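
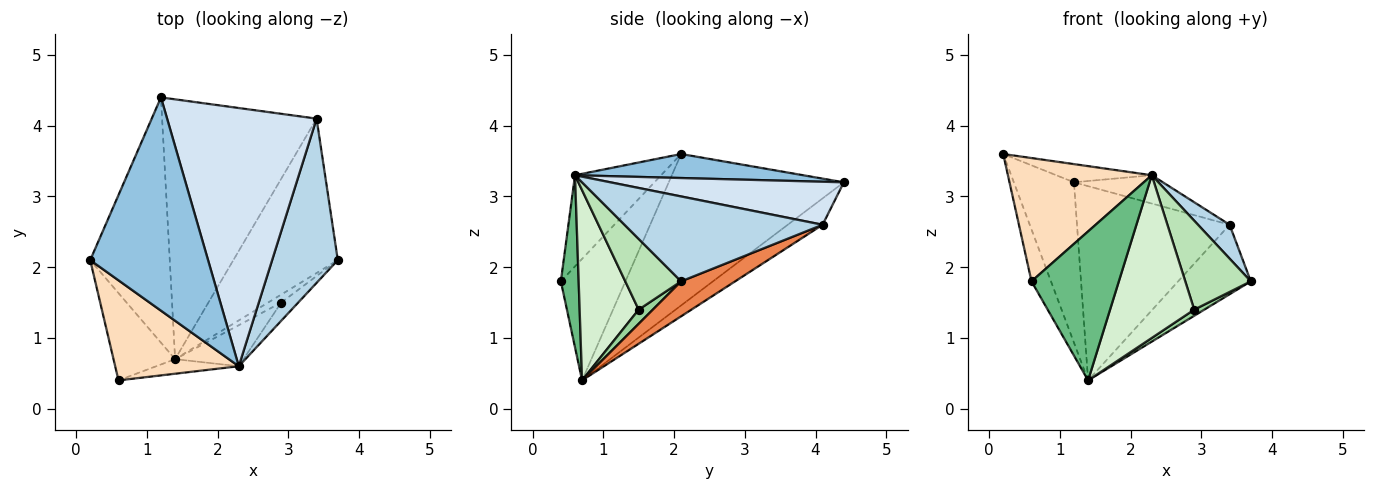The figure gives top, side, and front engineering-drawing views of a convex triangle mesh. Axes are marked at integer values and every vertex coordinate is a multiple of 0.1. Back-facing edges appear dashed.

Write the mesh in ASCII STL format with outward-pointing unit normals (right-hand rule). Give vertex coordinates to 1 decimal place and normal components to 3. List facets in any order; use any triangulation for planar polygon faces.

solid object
 facet normal -0.847 0.291 -0.445
  outer loop
   vertex 1.4 0.7 0.4
   vertex 0.2 2.1 3.6
   vertex 1.2 4.4 3.2
  endloop
 endfacet
 facet normal 0.199 0.083 0.976
  outer loop
   vertex 2.3 0.6 3.3
   vertex 1.2 4.4 3.2
   vertex 0.2 2.1 3.6
  endloop
 endfacet
 facet normal 0.785 -0.125 0.607
  outer loop
   vertex 3.4 4.1 2.6
   vertex 2.3 0.6 3.3
   vertex 3.7 2.1 1.8
  endloop
 endfacet
 facet normal 0.275 0.105 0.956
  outer loop
   vertex 3.4 4.1 2.6
   vertex 1.2 4.4 3.2
   vertex 2.3 0.6 3.3
  endloop
 endfacet
 facet normal 0.292 0.393 -0.872
  outer loop
   vertex 3.4 4.1 2.6
   vertex 3.7 2.1 1.8
   vertex 1.4 0.7 0.4
  endloop
 endfacet
 facet normal -0.136 0.593 -0.794
  outer loop
   vertex 3.4 4.1 2.6
   vertex 1.4 0.7 0.4
   vertex 1.2 4.4 3.2
  endloop
 endfacet
 facet normal -0.861 0.260 -0.437
  outer loop
   vertex 0.6 0.4 1.8
   vertex 0.2 2.1 3.6
   vertex 1.4 0.7 0.4
  endloop
 endfacet
 facet normal -0.421 -0.704 0.571
  outer loop
   vertex 0.6 0.4 1.8
   vertex 2.3 0.6 3.3
   vertex 0.2 2.1 3.6
  endloop
 endfacet
 facet normal 0.199 -0.975 -0.095
  outer loop
   vertex 0.6 0.4 1.8
   vertex 1.4 0.7 0.4
   vertex 2.3 0.6 3.3
  endloop
 endfacet
 facet normal 0.649 -0.464 -0.603
  outer loop
   vertex 2.9 1.5 1.4
   vertex 1.4 0.7 0.4
   vertex 3.7 2.1 1.8
  endloop
 endfacet
 facet normal 0.641 -0.752 -0.154
  outer loop
   vertex 2.9 1.5 1.4
   vertex 3.7 2.1 1.8
   vertex 2.3 0.6 3.3
  endloop
 endfacet
 facet normal 0.562 -0.802 -0.202
  outer loop
   vertex 2.9 1.5 1.4
   vertex 2.3 0.6 3.3
   vertex 1.4 0.7 0.4
  endloop
 endfacet
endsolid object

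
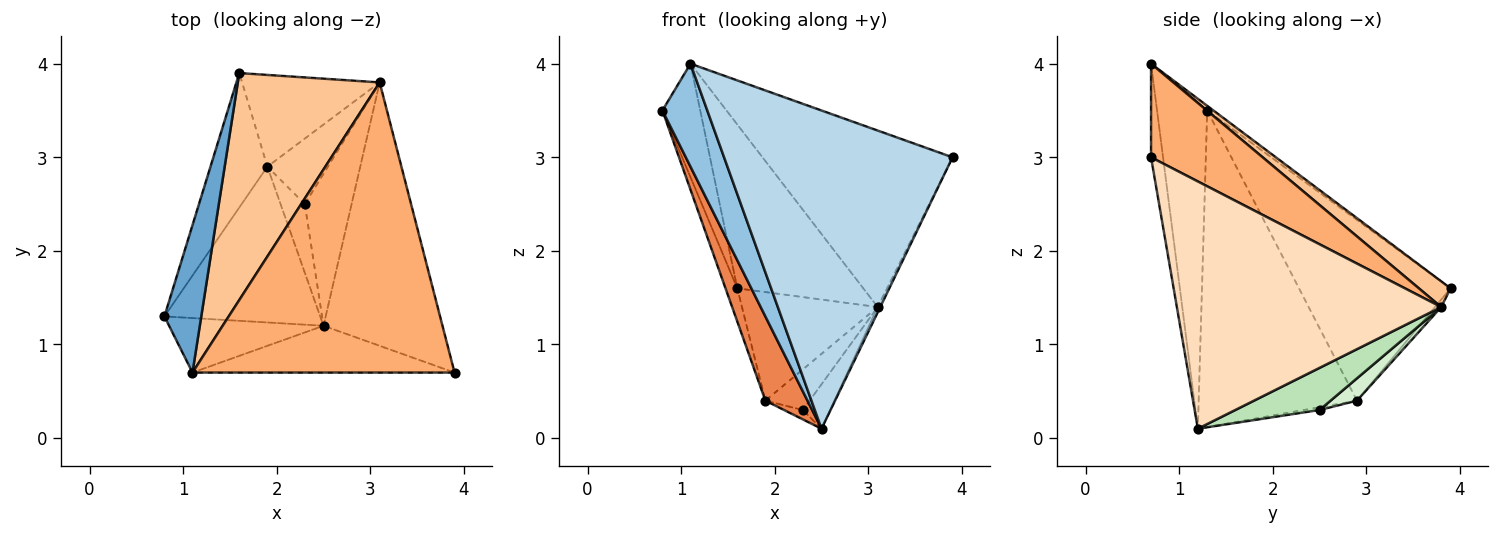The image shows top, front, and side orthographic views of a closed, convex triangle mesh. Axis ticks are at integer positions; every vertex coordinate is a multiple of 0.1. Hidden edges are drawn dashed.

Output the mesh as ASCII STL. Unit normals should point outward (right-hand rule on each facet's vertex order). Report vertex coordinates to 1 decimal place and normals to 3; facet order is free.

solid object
 facet normal -0.100 0.607 0.788
  outer loop
   vertex 1.1 0.7 4.0
   vertex 1.6 3.9 1.6
   vertex 0.8 1.3 3.5
  endloop
 endfacet
 facet normal -0.703 -0.629 -0.333
  outer loop
   vertex 1.1 0.7 4.0
   vertex 0.8 1.3 3.5
   vertex 2.5 1.2 0.1
  endloop
 endfacet
 facet normal -0.052 -0.988 -0.145
  outer loop
   vertex 1.1 0.7 4.0
   vertex 2.5 1.2 0.1
   vertex 3.9 0.7 3.0
  endloop
 endfacet
 facet normal -0.951 0.074 -0.299
  outer loop
   vertex 1.9 2.9 0.4
   vertex 0.8 1.3 3.5
   vertex 1.6 3.9 1.6
  endloop
 endfacet
 facet normal -0.873 -0.232 -0.430
  outer loop
   vertex 1.9 2.9 0.4
   vertex 2.5 1.2 0.1
   vertex 0.8 1.3 3.5
  endloop
 endfacet
 facet normal 0.292 0.497 0.817
  outer loop
   vertex 3.1 3.8 1.4
   vertex 1.1 0.7 4.0
   vertex 3.9 0.7 3.0
  endloop
 endfacet
 facet normal 0.146 0.579 0.802
  outer loop
   vertex 3.1 3.8 1.4
   vertex 1.6 3.9 1.6
   vertex 1.1 0.7 4.0
  endloop
 endfacet
 facet normal 0.901 0.009 -0.434
  outer loop
   vertex 3.1 3.8 1.4
   vertex 3.9 0.7 3.0
   vertex 2.5 1.2 0.1
  endloop
 endfacet
 facet normal -0.035 0.763 -0.645
  outer loop
   vertex 3.1 3.8 1.4
   vertex 1.9 2.9 0.4
   vertex 1.6 3.9 1.6
  endloop
 endfacet
 facet normal -0.112 0.134 -0.985
  outer loop
   vertex 2.3 2.5 0.3
   vertex 2.5 1.2 0.1
   vertex 1.9 2.9 0.4
  endloop
 endfacet
 facet normal 0.654 0.212 -0.726
  outer loop
   vertex 2.3 2.5 0.3
   vertex 3.1 3.8 1.4
   vertex 2.5 1.2 0.1
  endloop
 endfacet
 facet normal 0.299 0.502 -0.811
  outer loop
   vertex 2.3 2.5 0.3
   vertex 1.9 2.9 0.4
   vertex 3.1 3.8 1.4
  endloop
 endfacet
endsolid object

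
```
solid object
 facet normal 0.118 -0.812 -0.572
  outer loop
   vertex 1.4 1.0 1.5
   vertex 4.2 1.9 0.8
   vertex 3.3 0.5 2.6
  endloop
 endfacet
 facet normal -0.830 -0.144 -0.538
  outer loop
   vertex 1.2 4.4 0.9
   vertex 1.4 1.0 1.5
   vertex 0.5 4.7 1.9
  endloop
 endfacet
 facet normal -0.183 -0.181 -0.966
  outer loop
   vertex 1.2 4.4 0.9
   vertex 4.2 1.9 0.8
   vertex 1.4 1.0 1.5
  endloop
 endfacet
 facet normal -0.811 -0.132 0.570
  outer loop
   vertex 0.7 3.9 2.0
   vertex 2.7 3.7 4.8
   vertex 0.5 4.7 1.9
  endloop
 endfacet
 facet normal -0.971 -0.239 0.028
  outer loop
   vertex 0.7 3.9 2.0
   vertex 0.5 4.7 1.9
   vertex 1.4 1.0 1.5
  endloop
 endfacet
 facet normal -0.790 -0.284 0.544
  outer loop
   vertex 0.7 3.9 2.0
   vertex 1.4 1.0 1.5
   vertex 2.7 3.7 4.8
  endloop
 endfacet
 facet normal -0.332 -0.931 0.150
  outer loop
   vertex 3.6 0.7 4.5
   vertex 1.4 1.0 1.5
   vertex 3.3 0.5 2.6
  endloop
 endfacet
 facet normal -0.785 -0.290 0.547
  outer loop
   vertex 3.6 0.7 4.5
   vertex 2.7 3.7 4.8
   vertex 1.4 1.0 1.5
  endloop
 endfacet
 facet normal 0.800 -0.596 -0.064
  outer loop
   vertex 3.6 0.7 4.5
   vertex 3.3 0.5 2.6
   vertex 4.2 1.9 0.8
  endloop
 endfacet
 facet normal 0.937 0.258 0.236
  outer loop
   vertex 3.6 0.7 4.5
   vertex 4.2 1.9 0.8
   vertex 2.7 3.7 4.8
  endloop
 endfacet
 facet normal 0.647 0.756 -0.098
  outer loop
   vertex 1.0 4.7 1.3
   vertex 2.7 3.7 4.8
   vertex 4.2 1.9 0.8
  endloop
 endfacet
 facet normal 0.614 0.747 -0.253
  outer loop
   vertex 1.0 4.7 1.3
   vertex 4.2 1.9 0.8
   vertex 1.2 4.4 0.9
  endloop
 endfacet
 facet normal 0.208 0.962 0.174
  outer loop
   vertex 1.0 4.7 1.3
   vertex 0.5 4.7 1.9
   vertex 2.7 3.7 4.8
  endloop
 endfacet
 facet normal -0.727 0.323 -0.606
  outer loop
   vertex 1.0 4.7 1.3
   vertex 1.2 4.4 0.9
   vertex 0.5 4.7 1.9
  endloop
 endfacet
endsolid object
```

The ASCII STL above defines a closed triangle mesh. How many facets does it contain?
14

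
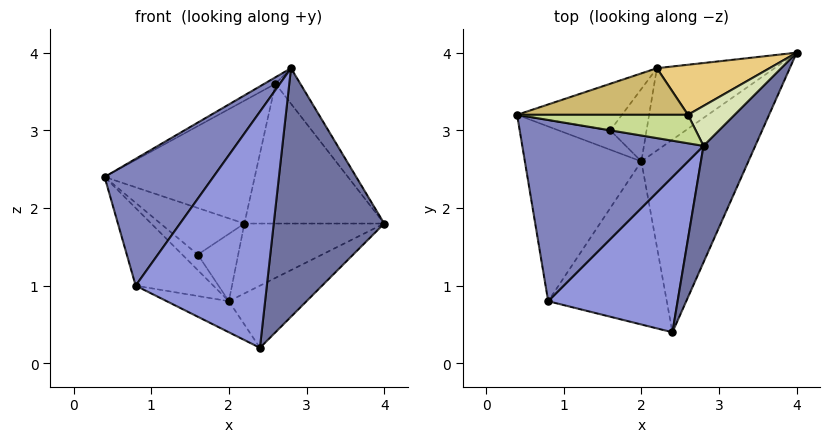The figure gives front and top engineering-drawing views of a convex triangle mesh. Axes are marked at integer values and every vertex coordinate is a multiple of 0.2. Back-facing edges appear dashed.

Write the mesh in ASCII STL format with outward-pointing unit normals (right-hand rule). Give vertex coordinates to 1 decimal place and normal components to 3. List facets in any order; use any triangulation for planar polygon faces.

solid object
 facet normal 0.850 -0.477 0.224
  outer loop
   vertex 2.8 2.8 3.8
   vertex 2.4 0.4 0.2
   vertex 4.0 4.0 1.8
  endloop
 endfacet
 facet normal -0.497 -0.497 0.711
  outer loop
   vertex 0.8 0.8 1.0
   vertex 2.8 2.8 3.8
   vertex 0.4 3.2 2.4
  endloop
 endfacet
 facet normal 0.066 -0.834 0.548
  outer loop
   vertex 0.8 0.8 1.0
   vertex 2.4 0.4 0.2
   vertex 2.8 2.8 3.8
  endloop
 endfacet
 facet normal 0.252 0.297 -0.921
  outer loop
   vertex 2.0 2.6 0.8
   vertex 4.0 4.0 1.8
   vertex 2.4 0.4 0.2
  endloop
 endfacet
 facet normal -0.606 0.323 -0.727
  outer loop
   vertex 2.0 2.6 0.8
   vertex 0.8 0.8 1.0
   vertex 0.4 3.2 2.4
  endloop
 endfacet
 facet normal -0.406 0.171 -0.898
  outer loop
   vertex 2.0 2.6 0.8
   vertex 2.4 0.4 0.2
   vertex 0.8 0.8 1.0
  endloop
 endfacet
 facet normal -0.470 0.196 0.861
  outer loop
   vertex 2.6 3.2 3.6
   vertex 0.4 3.2 2.4
   vertex 2.8 2.8 3.8
  endloop
 endfacet
 facet normal 0.503 0.574 0.646
  outer loop
   vertex 2.6 3.2 3.6
   vertex 2.8 2.8 3.8
   vertex 4.0 4.0 1.8
  endloop
 endfacet
 facet normal -0.072 0.646 -0.760
  outer loop
   vertex 2.2 3.8 1.8
   vertex 4.0 4.0 1.8
   vertex 2.0 2.6 0.8
  endloop
 endfacet
 facet normal -0.190 0.918 0.348
  outer loop
   vertex 2.2 3.8 1.8
   vertex 0.4 3.2 2.4
   vertex 2.6 3.2 3.6
  endloop
 endfacet
 facet normal -0.104 0.936 0.335
  outer loop
   vertex 2.2 3.8 1.8
   vertex 2.6 3.2 3.6
   vertex 4.0 4.0 1.8
  endloop
 endfacet
 facet normal -0.480 0.548 -0.685
  outer loop
   vertex 1.6 3.0 1.4
   vertex 2.0 2.6 0.8
   vertex 0.4 3.2 2.4
  endloop
 endfacet
 facet normal -0.426 0.640 -0.640
  outer loop
   vertex 1.6 3.0 1.4
   vertex 0.4 3.2 2.4
   vertex 2.2 3.8 1.8
  endloop
 endfacet
 facet normal -0.386 0.628 -0.676
  outer loop
   vertex 1.6 3.0 1.4
   vertex 2.2 3.8 1.8
   vertex 2.0 2.6 0.8
  endloop
 endfacet
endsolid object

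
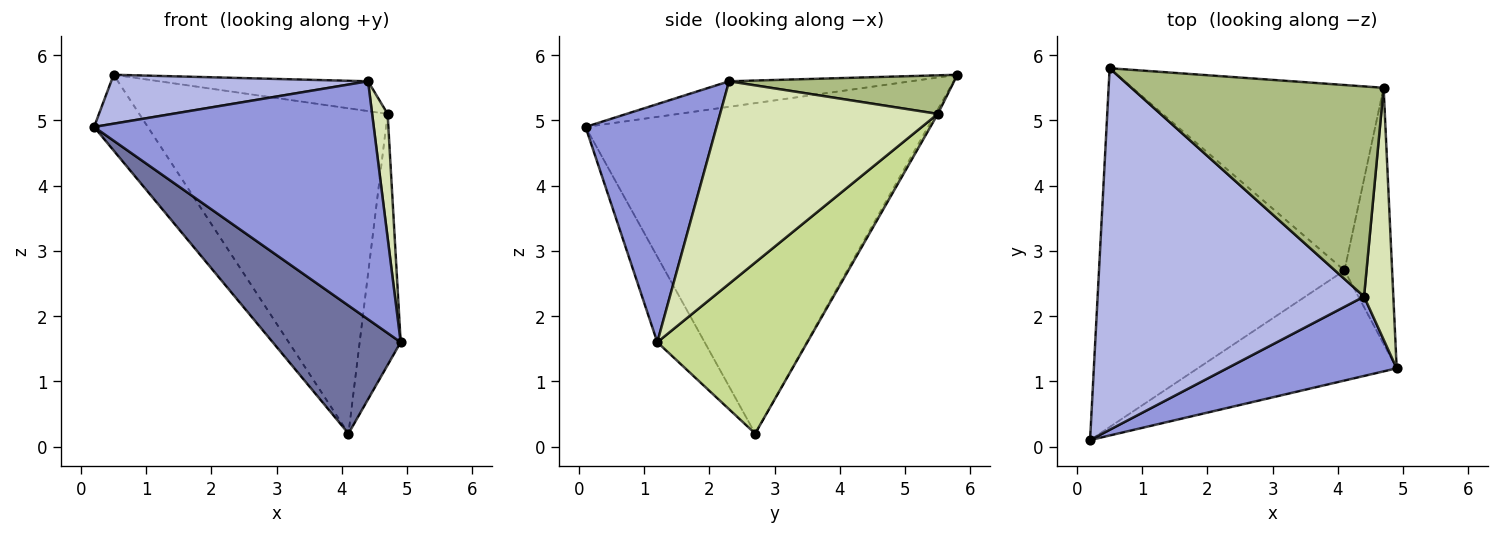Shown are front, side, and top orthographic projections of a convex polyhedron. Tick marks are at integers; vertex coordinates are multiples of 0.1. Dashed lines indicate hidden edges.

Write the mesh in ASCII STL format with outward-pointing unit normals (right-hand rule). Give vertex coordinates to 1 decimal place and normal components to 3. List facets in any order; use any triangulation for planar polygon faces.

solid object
 facet normal -0.270 -0.730 -0.628
  outer loop
   vertex 4.1 2.7 0.2
   vertex 4.9 1.2 1.6
   vertex 0.2 0.1 4.9
  endloop
 endfacet
 facet normal -0.796 0.125 -0.592
  outer loop
   vertex 4.1 2.7 0.2
   vertex 0.2 0.1 4.9
   vertex 0.5 5.8 5.7
  endloop
 endfacet
 facet normal 0.406 -0.867 0.289
  outer loop
   vertex 4.4 2.3 5.6
   vertex 0.2 0.1 4.9
   vertex 4.9 1.2 1.6
  endloop
 endfacet
 facet normal -0.095 -0.133 0.987
  outer loop
   vertex 4.4 2.3 5.6
   vertex 0.5 5.8 5.7
   vertex 0.2 0.1 4.9
  endloop
 endfacet
 facet normal -0.009 0.869 -0.495
  outer loop
   vertex 4.7 5.5 5.1
   vertex 4.1 2.7 0.2
   vertex 0.5 5.8 5.7
  endloop
 endfacet
 facet normal 0.150 0.139 0.979
  outer loop
   vertex 4.7 5.5 5.1
   vertex 0.5 5.8 5.7
   vertex 4.4 2.3 5.6
  endloop
 endfacet
 facet normal 0.932 0.255 -0.260
  outer loop
   vertex 4.7 5.5 5.1
   vertex 4.9 1.2 1.6
   vertex 4.1 2.7 0.2
  endloop
 endfacet
 facet normal 0.987 -0.070 0.143
  outer loop
   vertex 4.7 5.5 5.1
   vertex 4.4 2.3 5.6
   vertex 4.9 1.2 1.6
  endloop
 endfacet
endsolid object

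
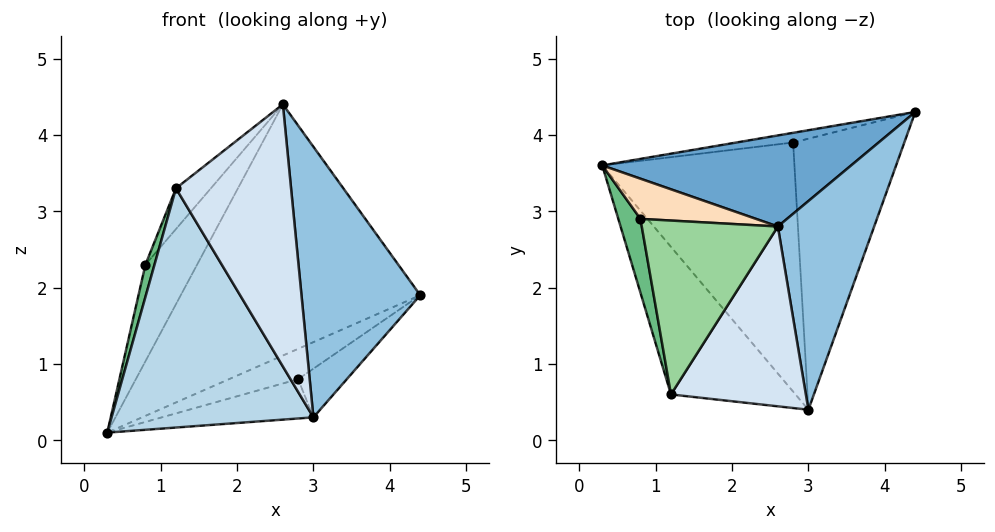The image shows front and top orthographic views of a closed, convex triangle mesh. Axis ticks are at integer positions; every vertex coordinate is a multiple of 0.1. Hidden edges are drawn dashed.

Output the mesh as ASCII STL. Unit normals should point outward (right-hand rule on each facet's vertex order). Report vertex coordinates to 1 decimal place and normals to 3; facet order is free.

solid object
 facet normal -0.296 0.898 0.325
  outer loop
   vertex 2.6 2.8 4.4
   vertex 4.4 4.3 1.9
   vertex 0.3 3.6 0.1
  endloop
 endfacet
 facet normal 0.833 -0.438 0.337
  outer loop
   vertex 2.6 2.8 4.4
   vertex 3.0 0.4 0.3
   vertex 4.4 4.3 1.9
  endloop
 endfacet
 facet normal -0.696 -0.611 -0.377
  outer loop
   vertex 1.2 0.6 3.3
   vertex 0.3 3.6 0.1
   vertex 3.0 0.4 0.3
  endloop
 endfacet
 facet normal 0.648 -0.628 0.431
  outer loop
   vertex 1.2 0.6 3.3
   vertex 3.0 0.4 0.3
   vertex 2.6 2.8 4.4
  endloop
 endfacet
 facet normal -0.029 0.952 -0.304
  outer loop
   vertex 2.8 3.9 0.8
   vertex 0.3 3.6 0.1
   vertex 4.4 4.3 1.9
  endloop
 endfacet
 facet normal 0.250 0.151 -0.956
  outer loop
   vertex 2.8 3.9 0.8
   vertex 3.0 0.4 0.3
   vertex 0.3 3.6 0.1
  endloop
 endfacet
 facet normal 0.535 0.149 -0.832
  outer loop
   vertex 2.8 3.9 0.8
   vertex 4.4 4.3 1.9
   vertex 3.0 0.4 0.3
  endloop
 endfacet
 facet normal -0.369 0.858 0.357
  outer loop
   vertex 0.8 2.9 2.3
   vertex 2.6 2.8 4.4
   vertex 0.3 3.6 0.1
  endloop
 endfacet
 facet normal -0.977 -0.085 0.195
  outer loop
   vertex 0.8 2.9 2.3
   vertex 0.3 3.6 0.1
   vertex 1.2 0.6 3.3
  endloop
 endfacet
 facet normal -0.747 0.152 0.647
  outer loop
   vertex 0.8 2.9 2.3
   vertex 1.2 0.6 3.3
   vertex 2.6 2.8 4.4
  endloop
 endfacet
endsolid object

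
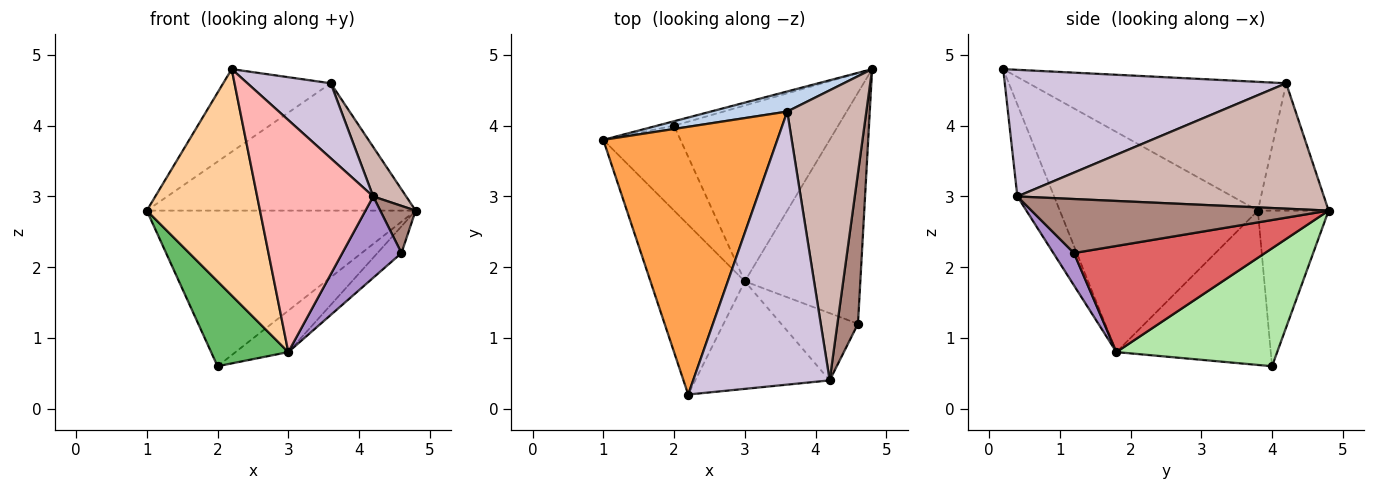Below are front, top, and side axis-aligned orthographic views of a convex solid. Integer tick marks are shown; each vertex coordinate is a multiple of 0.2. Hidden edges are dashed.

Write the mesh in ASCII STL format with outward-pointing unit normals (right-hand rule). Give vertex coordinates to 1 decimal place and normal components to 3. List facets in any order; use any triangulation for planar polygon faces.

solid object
 facet normal -0.254 0.967 -0.028
  outer loop
   vertex 2.0 4.0 0.6
   vertex 1.0 3.8 2.8
   vertex 4.8 4.8 2.8
  endloop
 endfacet
 facet normal -0.252 0.956 0.151
  outer loop
   vertex 3.6 4.2 4.6
   vertex 4.8 4.8 2.8
   vertex 1.0 3.8 2.8
  endloop
 endfacet
 facet normal -0.577 0.241 0.780
  outer loop
   vertex 3.6 4.2 4.6
   vertex 1.0 3.8 2.8
   vertex 2.2 0.2 4.8
  endloop
 endfacet
 facet normal -0.814 -0.465 -0.349
  outer loop
   vertex 3.0 1.8 0.8
   vertex 2.2 0.2 4.8
   vertex 1.0 3.8 2.8
  endloop
 endfacet
 facet normal -0.816 -0.408 -0.408
  outer loop
   vertex 3.0 1.8 0.8
   vertex 1.0 3.8 2.8
   vertex 2.0 4.0 0.6
  endloop
 endfacet
 facet normal 0.573 0.188 -0.798
  outer loop
   vertex 3.0 1.8 0.8
   vertex 2.0 4.0 0.6
   vertex 4.8 4.8 2.8
  endloop
 endfacet
 facet normal 0.674 0.085 -0.734
  outer loop
   vertex 3.0 1.8 0.8
   vertex 4.8 4.8 2.8
   vertex 4.6 1.2 2.2
  endloop
 endfacet
 facet normal -0.276 -0.872 -0.404
  outer loop
   vertex 4.2 0.4 3.0
   vertex 2.2 0.2 4.8
   vertex 3.0 1.8 0.8
  endloop
 endfacet
 facet normal 0.259 -0.745 -0.615
  outer loop
   vertex 4.2 0.4 3.0
   vertex 3.0 1.8 0.8
   vertex 4.6 1.2 2.2
  endloop
 endfacet
 facet normal 0.667 -0.197 0.719
  outer loop
   vertex 4.2 0.4 3.0
   vertex 3.6 4.2 4.6
   vertex 2.2 0.2 4.8
  endloop
 endfacet
 facet normal 0.929 -0.111 0.354
  outer loop
   vertex 4.2 0.4 3.0
   vertex 4.6 1.2 2.2
   vertex 4.8 4.8 2.8
  endloop
 endfacet
 facet normal 0.842 -0.091 0.531
  outer loop
   vertex 4.2 0.4 3.0
   vertex 4.8 4.8 2.8
   vertex 3.6 4.2 4.6
  endloop
 endfacet
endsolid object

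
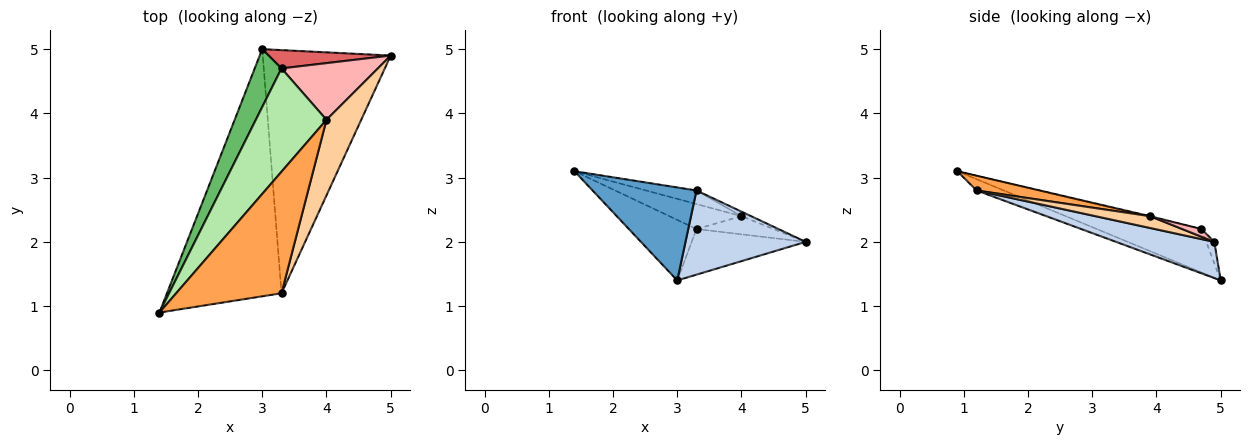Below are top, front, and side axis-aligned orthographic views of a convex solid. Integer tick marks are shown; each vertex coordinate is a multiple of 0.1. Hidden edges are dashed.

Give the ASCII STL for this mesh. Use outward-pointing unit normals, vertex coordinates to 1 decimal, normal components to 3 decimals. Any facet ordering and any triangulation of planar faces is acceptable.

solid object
 facet normal -0.092 -0.351 -0.932
  outer loop
   vertex 3.3 1.2 2.8
   vertex 1.4 0.9 3.1
   vertex 3.0 5.0 1.4
  endloop
 endfacet
 facet normal 0.258 -0.316 -0.913
  outer loop
   vertex 3.3 1.2 2.8
   vertex 3.0 5.0 1.4
   vertex 5.0 4.9 2.0
  endloop
 endfacet
 facet normal 0.138 0.110 0.984
  outer loop
   vertex 3.3 1.2 2.8
   vertex 4.0 3.9 2.4
   vertex 1.4 0.9 3.1
  endloop
 endfacet
 facet normal 0.321 0.057 0.945
  outer loop
   vertex 3.3 1.2 2.8
   vertex 5.0 4.9 2.0
   vertex 4.0 3.9 2.4
  endloop
 endfacet
 facet normal -0.746 0.482 0.460
  outer loop
   vertex 3.3 4.7 2.2
   vertex 3.0 5.0 1.4
   vertex 1.4 0.9 3.1
  endloop
 endfacet
 facet normal -0.009 0.235 0.972
  outer loop
   vertex 3.3 4.7 2.2
   vertex 1.4 0.9 3.1
   vertex 4.0 3.9 2.4
  endloop
 endfacet
 facet normal -0.065 0.926 0.372
  outer loop
   vertex 3.3 4.7 2.2
   vertex 5.0 4.9 2.0
   vertex 3.0 5.0 1.4
  endloop
 endfacet
 facet normal 0.076 0.304 0.950
  outer loop
   vertex 3.3 4.7 2.2
   vertex 4.0 3.9 2.4
   vertex 5.0 4.9 2.0
  endloop
 endfacet
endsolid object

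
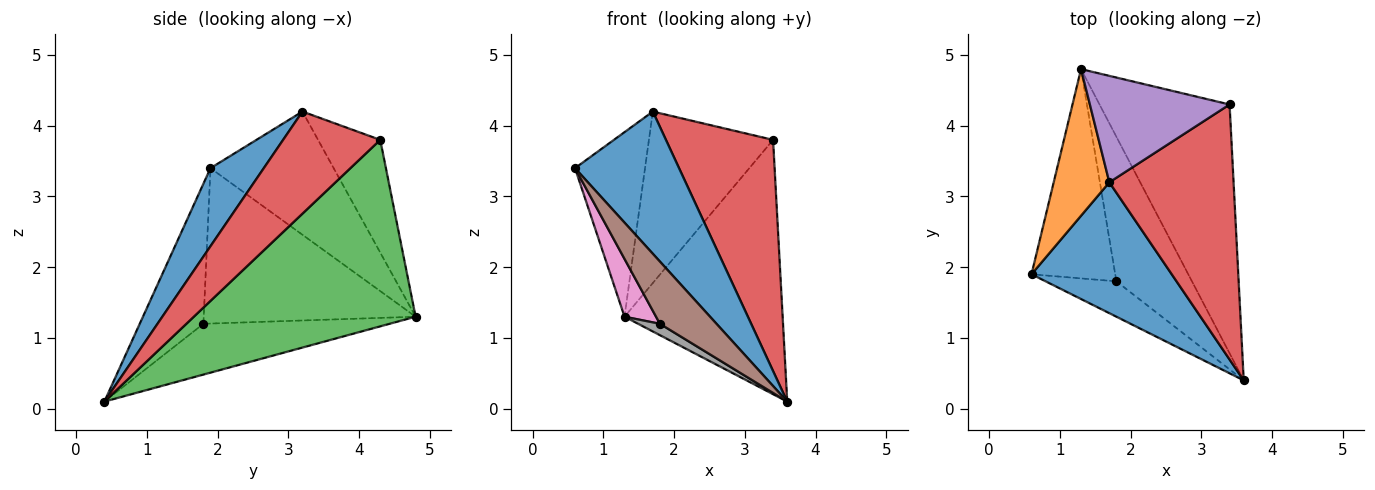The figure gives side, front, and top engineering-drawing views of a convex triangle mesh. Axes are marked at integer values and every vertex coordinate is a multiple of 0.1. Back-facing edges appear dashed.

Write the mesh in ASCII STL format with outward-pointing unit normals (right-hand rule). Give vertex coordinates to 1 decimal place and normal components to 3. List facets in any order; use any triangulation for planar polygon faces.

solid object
 facet normal 0.353 -0.688 0.634
  outer loop
   vertex 1.7 3.2 4.2
   vertex 0.6 1.9 3.4
   vertex 3.6 0.4 0.1
  endloop
 endfacet
 facet normal -0.809 0.460 0.365
  outer loop
   vertex 1.7 3.2 4.2
   vertex 1.3 4.8 1.3
   vertex 0.6 1.9 3.4
  endloop
 endfacet
 facet normal 0.708 0.505 -0.494
  outer loop
   vertex 3.4 4.3 3.8
   vertex 3.6 0.4 0.1
   vertex 1.3 4.8 1.3
  endloop
 endfacet
 facet normal 0.520 -0.574 0.633
  outer loop
   vertex 3.4 4.3 3.8
   vertex 1.7 3.2 4.2
   vertex 3.6 0.4 0.1
  endloop
 endfacet
 facet normal -0.392 0.782 0.485
  outer loop
   vertex 3.4 4.3 3.8
   vertex 1.3 4.8 1.3
   vertex 1.7 3.2 4.2
  endloop
 endfacet
 facet normal -0.699 -0.622 -0.353
  outer loop
   vertex 1.8 1.8 1.2
   vertex 3.6 0.4 0.1
   vertex 0.6 1.9 3.4
  endloop
 endfacet
 facet normal -0.873 -0.130 -0.470
  outer loop
   vertex 1.8 1.8 1.2
   vertex 0.6 1.9 3.4
   vertex 1.3 4.8 1.3
  endloop
 endfacet
 facet normal -0.557 -0.065 -0.828
  outer loop
   vertex 1.8 1.8 1.2
   vertex 1.3 4.8 1.3
   vertex 3.6 0.4 0.1
  endloop
 endfacet
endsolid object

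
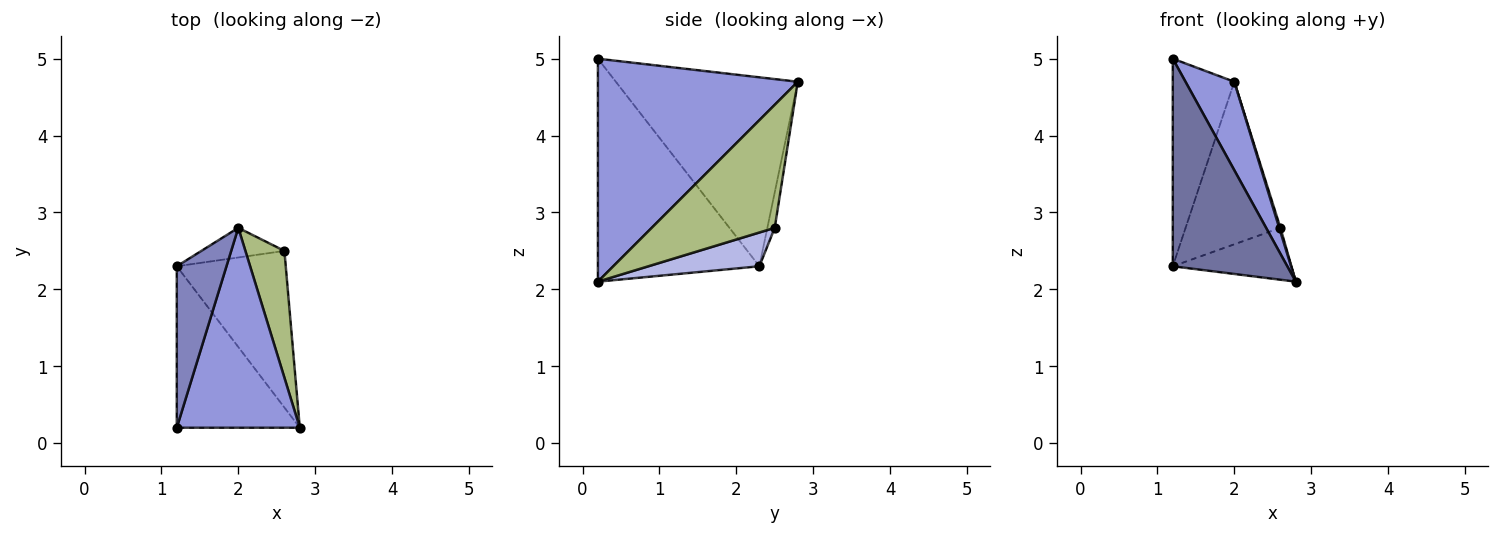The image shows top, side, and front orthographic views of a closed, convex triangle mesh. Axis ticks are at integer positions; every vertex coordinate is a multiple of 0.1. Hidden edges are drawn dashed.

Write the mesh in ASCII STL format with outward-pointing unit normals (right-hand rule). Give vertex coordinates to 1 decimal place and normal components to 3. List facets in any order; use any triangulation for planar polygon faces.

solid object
 facet normal -0.744 -0.528 -0.410
  outer loop
   vertex 1.2 0.2 5.0
   vertex 1.2 2.3 2.3
   vertex 2.8 0.2 2.1
  endloop
 endfacet
 facet normal -0.919 0.311 0.242
  outer loop
   vertex 2.0 2.8 4.7
   vertex 1.2 2.3 2.3
   vertex 1.2 0.2 5.0
  endloop
 endfacet
 facet normal 0.856 -0.209 0.472
  outer loop
   vertex 2.0 2.8 4.7
   vertex 1.2 0.2 5.0
   vertex 2.8 0.2 2.1
  endloop
 endfacet
 facet normal 0.282 0.302 -0.911
  outer loop
   vertex 2.6 2.5 2.8
   vertex 2.8 0.2 2.1
   vertex 1.2 2.3 2.3
  endloop
 endfacet
 facet normal -0.076 0.981 -0.179
  outer loop
   vertex 2.6 2.5 2.8
   vertex 1.2 2.3 2.3
   vertex 2.0 2.8 4.7
  endloop
 endfacet
 facet normal 0.953 -0.009 0.302
  outer loop
   vertex 2.6 2.5 2.8
   vertex 2.0 2.8 4.7
   vertex 2.8 0.2 2.1
  endloop
 endfacet
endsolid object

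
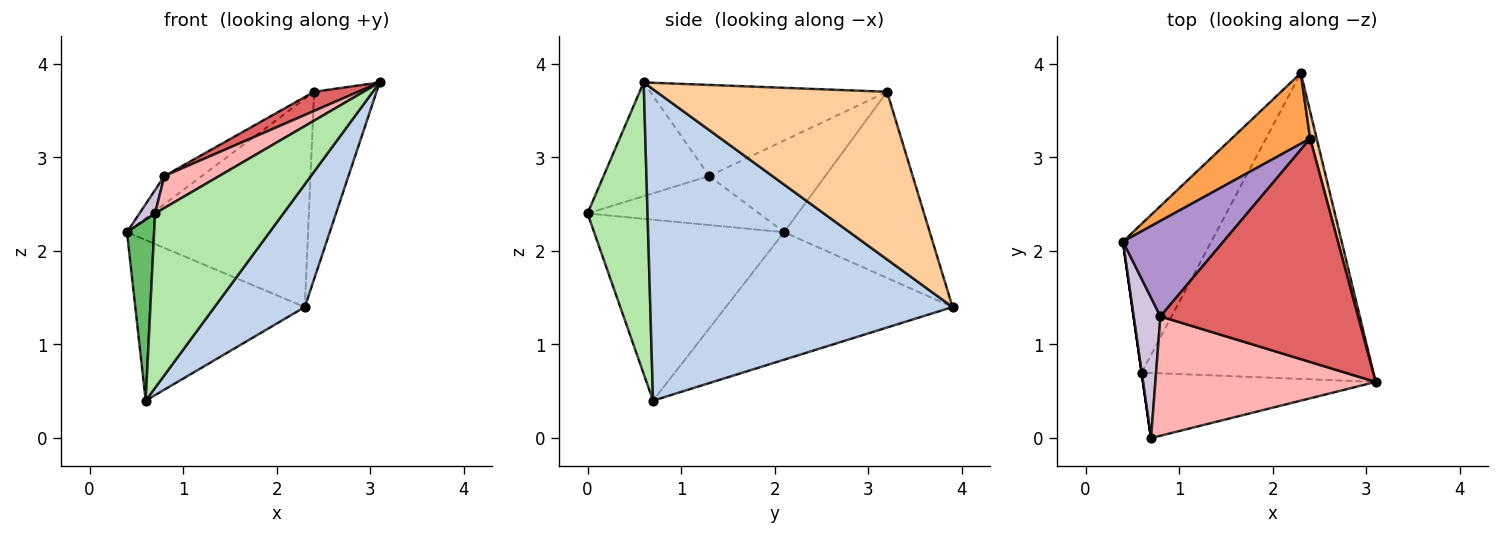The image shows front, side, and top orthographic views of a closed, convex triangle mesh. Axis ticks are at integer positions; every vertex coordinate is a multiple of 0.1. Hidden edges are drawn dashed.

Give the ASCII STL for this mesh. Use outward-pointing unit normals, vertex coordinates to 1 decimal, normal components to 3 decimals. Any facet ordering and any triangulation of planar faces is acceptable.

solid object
 facet normal -0.700 0.524 -0.485
  outer loop
   vertex 0.6 0.7 0.4
   vertex 0.4 2.1 2.2
   vertex 2.3 3.9 1.4
  endloop
 endfacet
 facet normal 0.780 -0.233 -0.581
  outer loop
   vertex 0.6 0.7 0.4
   vertex 2.3 3.9 1.4
   vertex 3.1 0.6 3.8
  endloop
 endfacet
 facet normal -0.606 0.753 0.256
  outer loop
   vertex 2.4 3.2 3.7
   vertex 2.3 3.9 1.4
   vertex 0.4 2.1 2.2
  endloop
 endfacet
 facet normal 0.965 0.261 0.038
  outer loop
   vertex 2.4 3.2 3.7
   vertex 3.1 0.6 3.8
   vertex 2.3 3.9 1.4
  endloop
 endfacet
 facet normal -0.990 -0.141 0.000
  outer loop
   vertex 0.7 0.0 2.4
   vertex 0.4 2.1 2.2
   vertex 0.6 0.7 0.4
  endloop
 endfacet
 facet normal 0.401 -0.858 -0.320
  outer loop
   vertex 0.7 0.0 2.4
   vertex 0.6 0.7 0.4
   vertex 3.1 0.6 3.8
  endloop
 endfacet
 facet normal -0.417 -0.078 0.905
  outer loop
   vertex 0.8 1.3 2.8
   vertex 3.1 0.6 3.8
   vertex 2.4 3.2 3.7
  endloop
 endfacet
 facet normal -0.446 -0.232 0.864
  outer loop
   vertex 0.8 1.3 2.8
   vertex 0.7 0.0 2.4
   vertex 3.1 0.6 3.8
  endloop
 endfacet
 facet normal -0.658 0.212 0.722
  outer loop
   vertex 0.8 1.3 2.8
   vertex 2.4 3.2 3.7
   vertex 0.4 2.1 2.2
  endloop
 endfacet
 facet normal -0.875 -0.080 0.477
  outer loop
   vertex 0.8 1.3 2.8
   vertex 0.4 2.1 2.2
   vertex 0.7 0.0 2.4
  endloop
 endfacet
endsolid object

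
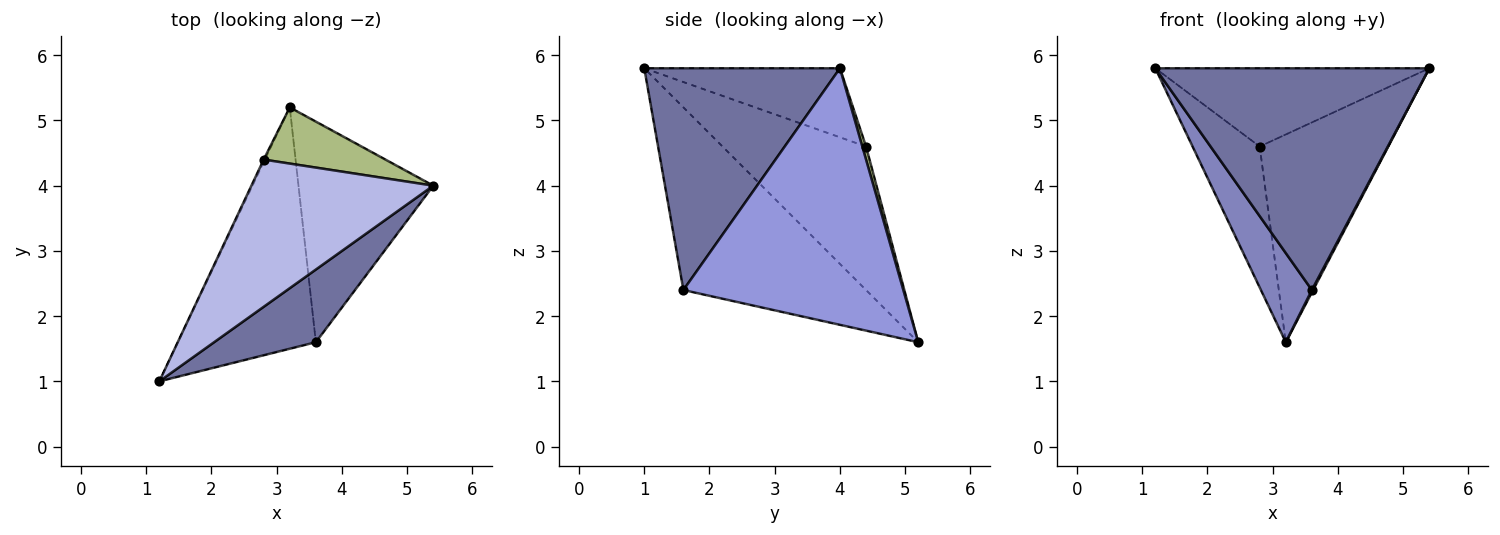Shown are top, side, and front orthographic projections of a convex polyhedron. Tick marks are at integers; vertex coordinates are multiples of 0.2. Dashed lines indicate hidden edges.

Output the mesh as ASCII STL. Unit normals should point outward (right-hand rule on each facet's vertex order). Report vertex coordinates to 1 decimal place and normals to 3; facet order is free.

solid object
 facet normal 0.562 -0.786 0.258
  outer loop
   vertex 3.6 1.6 2.4
   vertex 5.4 4.0 5.8
   vertex 1.2 1.0 5.8
  endloop
 endfacet
 facet normal -0.779 -0.217 -0.588
  outer loop
   vertex 3.6 1.6 2.4
   vertex 1.2 1.0 5.8
   vertex 3.2 5.2 1.6
  endloop
 endfacet
 facet normal 0.885 -0.005 -0.465
  outer loop
   vertex 3.6 1.6 2.4
   vertex 3.2 5.2 1.6
   vertex 5.4 4.0 5.8
  endloop
 endfacet
 facet normal -0.318 0.445 0.837
  outer loop
   vertex 2.8 4.4 4.6
   vertex 1.2 1.0 5.8
   vertex 5.4 4.0 5.8
  endloop
 endfacet
 facet normal -0.906 0.424 -0.008
  outer loop
   vertex 2.8 4.4 4.6
   vertex 3.2 5.2 1.6
   vertex 1.2 1.0 5.8
  endloop
 endfacet
 facet normal 0.028 0.965 0.261
  outer loop
   vertex 2.8 4.4 4.6
   vertex 5.4 4.0 5.8
   vertex 3.2 5.2 1.6
  endloop
 endfacet
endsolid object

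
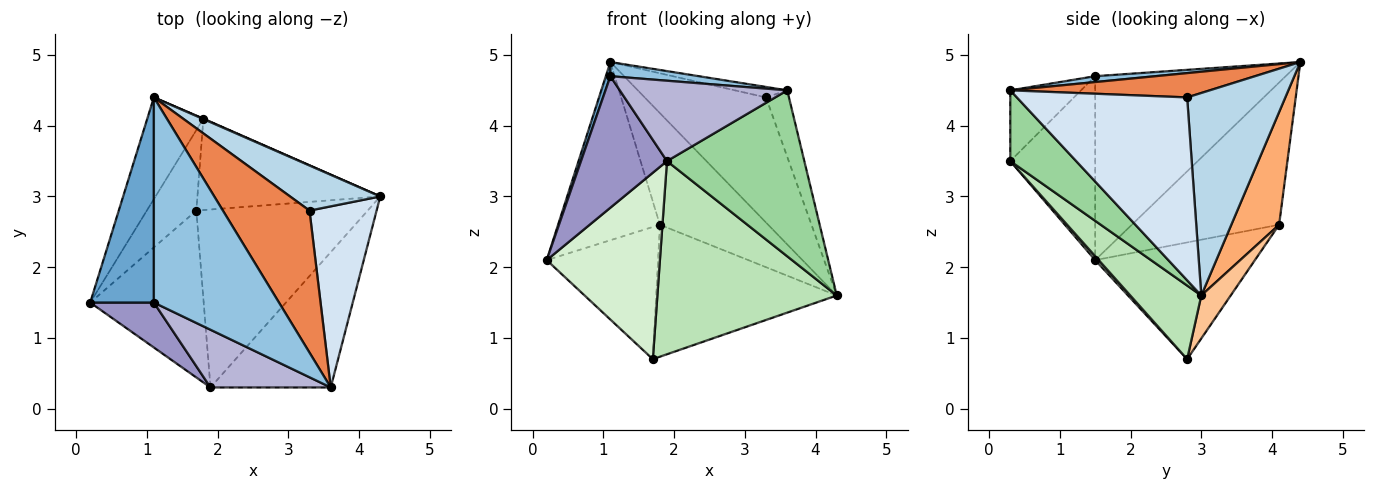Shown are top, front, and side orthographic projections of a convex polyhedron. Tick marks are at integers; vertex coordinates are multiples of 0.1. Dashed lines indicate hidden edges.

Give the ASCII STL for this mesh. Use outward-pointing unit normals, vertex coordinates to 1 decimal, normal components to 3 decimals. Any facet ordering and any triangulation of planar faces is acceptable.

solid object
 facet normal -0.945 -0.023 0.327
  outer loop
   vertex 1.1 1.5 4.7
   vertex 1.1 4.4 4.9
   vertex 0.2 1.5 2.1
  endloop
 endfacet
 facet normal 0.047 -0.069 0.997
  outer loop
   vertex 1.1 1.5 4.7
   vertex 3.6 0.3 4.5
   vertex 1.1 4.4 4.9
  endloop
 endfacet
 facet normal 0.606 0.749 0.270
  outer loop
   vertex 3.3 2.8 4.4
   vertex 4.3 3.0 1.6
   vertex 1.1 4.4 4.9
  endloop
 endfacet
 facet normal 0.931 0.125 0.342
  outer loop
   vertex 3.3 2.8 4.4
   vertex 3.6 0.3 4.5
   vertex 4.3 3.0 1.6
  endloop
 endfacet
 facet normal 0.270 0.071 0.960
  outer loop
   vertex 3.3 2.8 4.4
   vertex 1.1 4.4 4.9
   vertex 3.6 0.3 4.5
  endloop
 endfacet
 facet normal 0.404 0.915 0.004
  outer loop
   vertex 1.8 4.1 2.6
   vertex 1.1 4.4 4.9
   vertex 4.3 3.0 1.6
  endloop
 endfacet
 facet normal 0.133 0.815 -0.564
  outer loop
   vertex 1.8 4.1 2.6
   vertex 4.3 3.0 1.6
   vertex 1.7 2.8 0.7
  endloop
 endfacet
 facet normal -0.782 0.541 -0.309
  outer loop
   vertex 1.8 4.1 2.6
   vertex 0.2 1.5 2.1
   vertex 1.1 4.4 4.9
  endloop
 endfacet
 facet normal -0.775 0.540 -0.329
  outer loop
   vertex 1.8 4.1 2.6
   vertex 1.7 2.8 0.7
   vertex 0.2 1.5 2.1
  endloop
 endfacet
 facet normal 0.348 -0.726 -0.592
  outer loop
   vertex 1.9 0.3 3.5
   vertex 4.3 3.0 1.6
   vertex 3.6 0.3 4.5
  endloop
 endfacet
 facet normal 0.279 -0.706 -0.651
  outer loop
   vertex 1.9 0.3 3.5
   vertex 1.7 2.8 0.7
   vertex 4.3 3.0 1.6
  endloop
 endfacet
 facet normal 0.023 -0.745 -0.667
  outer loop
   vertex 1.9 0.3 3.5
   vertex 0.2 1.5 2.1
   vertex 1.7 2.8 0.7
  endloop
 endfacet
 facet normal -0.683 -0.691 0.236
  outer loop
   vertex 1.9 0.3 3.5
   vertex 1.1 1.5 4.7
   vertex 0.2 1.5 2.1
  endloop
 endfacet
 facet normal -0.325 -0.768 0.552
  outer loop
   vertex 1.9 0.3 3.5
   vertex 3.6 0.3 4.5
   vertex 1.1 1.5 4.7
  endloop
 endfacet
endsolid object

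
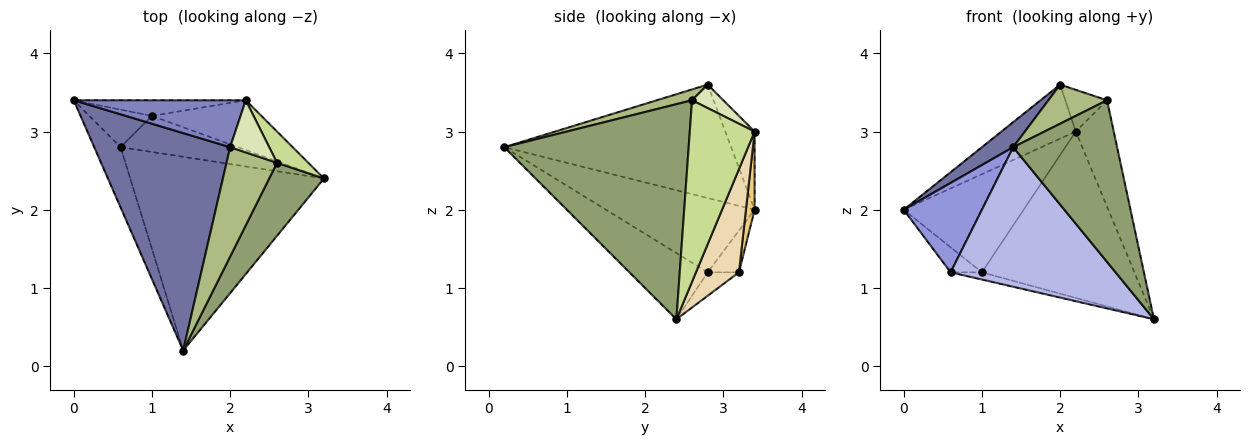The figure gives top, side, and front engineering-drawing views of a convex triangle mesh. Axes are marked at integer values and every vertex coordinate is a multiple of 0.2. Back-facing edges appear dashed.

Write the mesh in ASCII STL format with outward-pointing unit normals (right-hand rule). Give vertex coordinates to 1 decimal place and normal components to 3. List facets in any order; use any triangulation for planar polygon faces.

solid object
 facet normal -0.638 -0.088 0.765
  outer loop
   vertex 2.0 2.8 3.6
   vertex 0.0 3.4 2.0
   vertex 1.4 0.2 2.8
  endloop
 endfacet
 facet normal -0.286 0.724 0.628
  outer loop
   vertex 2.2 3.4 3.0
   vertex 0.0 3.4 2.0
   vertex 2.0 2.8 3.6
  endloop
 endfacet
 facet normal -0.844 -0.444 -0.300
  outer loop
   vertex 0.6 2.8 1.2
   vertex 1.4 0.2 2.8
   vertex 0.0 3.4 2.0
  endloop
 endfacet
 facet normal -0.267 -0.563 -0.782
  outer loop
   vertex 0.6 2.8 1.2
   vertex 3.2 2.4 0.6
   vertex 1.4 0.2 2.8
  endloop
 endfacet
 facet normal 0.850 -0.479 0.216
  outer loop
   vertex 2.6 2.6 3.4
   vertex 1.4 0.2 2.8
   vertex 3.2 2.4 0.6
  endloop
 endfacet
 facet normal 0.198 -0.330 0.923
  outer loop
   vertex 2.6 2.6 3.4
   vertex 2.0 2.8 3.6
   vertex 1.4 0.2 2.8
  endloop
 endfacet
 facet normal 0.853 0.500 0.147
  outer loop
   vertex 2.6 2.6 3.4
   vertex 3.2 2.4 0.6
   vertex 2.2 3.4 3.0
  endloop
 endfacet
 facet normal 0.424 0.566 0.707
  outer loop
   vertex 2.6 2.6 3.4
   vertex 2.2 3.4 3.0
   vertex 2.0 2.8 3.6
  endloop
 endfacet
 facet normal -0.485 0.485 -0.728
  outer loop
   vertex 1.0 3.2 1.2
   vertex 0.6 2.8 1.2
   vertex 0.0 3.4 2.0
  endloop
 endfacet
 facet normal -0.192 0.192 -0.962
  outer loop
   vertex 1.0 3.2 1.2
   vertex 3.2 2.4 0.6
   vertex 0.6 2.8 1.2
  endloop
 endfacet
 facet normal 0.071 0.985 -0.157
  outer loop
   vertex 1.0 3.2 1.2
   vertex 0.0 3.4 2.0
   vertex 2.2 3.4 3.0
  endloop
 endfacet
 facet normal 0.261 0.925 -0.277
  outer loop
   vertex 1.0 3.2 1.2
   vertex 2.2 3.4 3.0
   vertex 3.2 2.4 0.6
  endloop
 endfacet
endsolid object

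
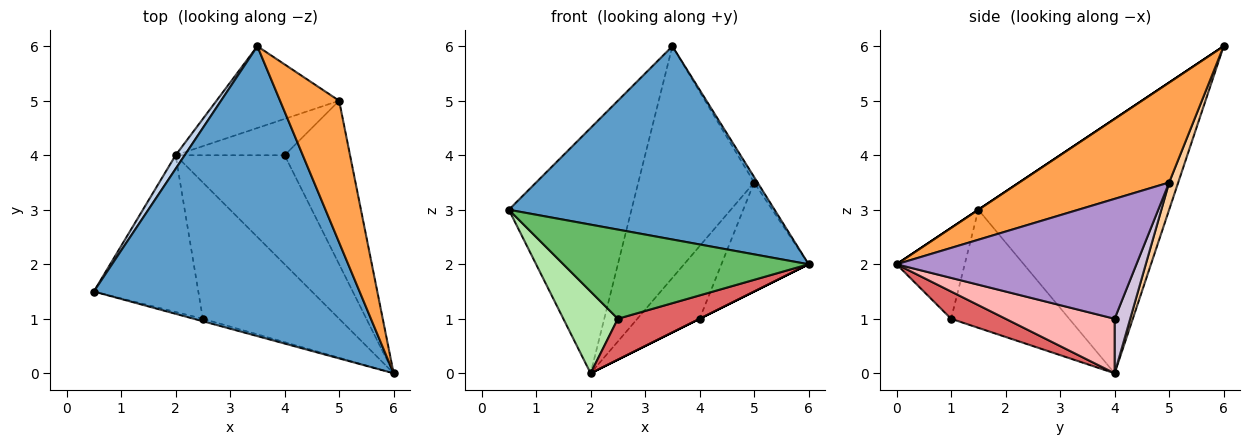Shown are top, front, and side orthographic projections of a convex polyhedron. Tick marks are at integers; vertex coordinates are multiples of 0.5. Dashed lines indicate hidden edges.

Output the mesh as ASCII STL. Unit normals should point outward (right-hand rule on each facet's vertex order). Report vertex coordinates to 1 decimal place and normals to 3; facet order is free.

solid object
 facet normal 0.000 -0.555 0.832
  outer loop
   vertex 3.5 6.0 6.0
   vertex 0.5 1.5 3.0
   vertex 6.0 0.0 2.0
  endloop
 endfacet
 facet normal -0.841 0.541 0.030
  outer loop
   vertex 2.0 4.0 0.0
   vertex 0.5 1.5 3.0
   vertex 3.5 6.0 6.0
  endloop
 endfacet
 facet normal 0.861 0.020 0.509
  outer loop
   vertex 5.0 5.0 3.5
   vertex 3.5 6.0 6.0
   vertex 6.0 0.0 2.0
  endloop
 endfacet
 facet normal 0.074 0.940 -0.332
  outer loop
   vertex 5.0 5.0 3.5
   vertex 2.0 4.0 0.0
   vertex 3.5 6.0 6.0
  endloop
 endfacet
 facet normal -0.268 -0.963 -0.027
  outer loop
   vertex 2.5 1.0 1.0
   vertex 6.0 0.0 2.0
   vertex 0.5 1.5 3.0
  endloop
 endfacet
 facet normal -0.708 -0.327 -0.626
  outer loop
   vertex 2.5 1.0 1.0
   vertex 0.5 1.5 3.0
   vertex 2.0 4.0 0.0
  endloop
 endfacet
 facet normal 0.188 -0.282 -0.941
  outer loop
   vertex 2.5 1.0 1.0
   vertex 2.0 4.0 0.0
   vertex 6.0 0.0 2.0
  endloop
 endfacet
 facet normal 0.447 0.000 -0.894
  outer loop
   vertex 4.0 4.0 1.0
   vertex 6.0 0.0 2.0
   vertex 2.0 4.0 0.0
  endloop
 endfacet
 facet normal 0.836 0.304 -0.456
  outer loop
   vertex 4.0 4.0 1.0
   vertex 5.0 5.0 3.5
   vertex 6.0 0.0 2.0
  endloop
 endfacet
 facet normal 0.218 0.873 -0.436
  outer loop
   vertex 4.0 4.0 1.0
   vertex 2.0 4.0 0.0
   vertex 5.0 5.0 3.5
  endloop
 endfacet
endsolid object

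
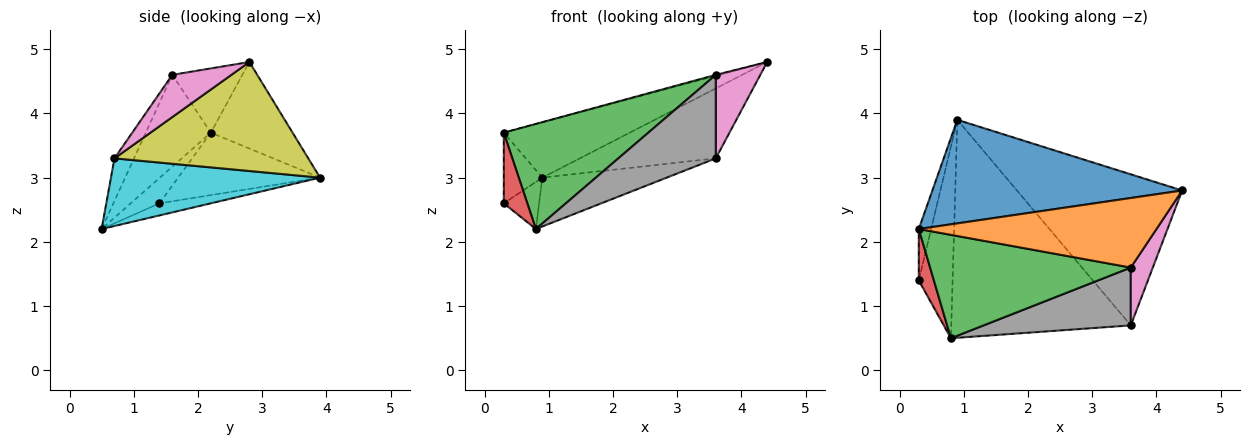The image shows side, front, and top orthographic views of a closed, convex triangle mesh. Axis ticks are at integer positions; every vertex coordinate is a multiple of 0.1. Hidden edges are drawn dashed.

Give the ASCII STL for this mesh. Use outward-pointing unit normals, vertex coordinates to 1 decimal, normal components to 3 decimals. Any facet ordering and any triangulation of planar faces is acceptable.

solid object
 facet normal -0.292 0.451 0.844
  outer loop
   vertex 0.9 3.9 3.0
   vertex 0.3 2.2 3.7
   vertex 4.4 2.8 4.8
  endloop
 endfacet
 facet normal -0.261 0.013 0.965
  outer loop
   vertex 3.6 1.6 4.6
   vertex 4.4 2.8 4.8
   vertex 0.3 2.2 3.7
  endloop
 endfacet
 facet normal -0.306 -0.679 0.668
  outer loop
   vertex 3.6 1.6 4.6
   vertex 0.3 2.2 3.7
   vertex 0.8 0.5 2.2
  endloop
 endfacet
 facet normal -0.702 -0.576 0.419
  outer loop
   vertex 0.3 1.4 2.6
   vertex 0.8 0.5 2.2
   vertex 0.3 2.2 3.7
  endloop
 endfacet
 facet normal -0.948 0.257 -0.187
  outer loop
   vertex 0.3 1.4 2.6
   vertex 0.3 2.2 3.7
   vertex 0.9 3.9 3.0
  endloop
 endfacet
 facet normal -0.328 0.225 -0.917
  outer loop
   vertex 0.3 1.4 2.6
   vertex 0.9 3.9 3.0
   vertex 0.8 0.5 2.2
  endloop
 endfacet
 facet normal 0.737 -0.556 0.385
  outer loop
   vertex 3.6 0.7 3.3
   vertex 4.4 2.8 4.8
   vertex 3.6 1.6 4.6
  endloop
 endfacet
 facet normal -0.163 -0.811 0.562
  outer loop
   vertex 3.6 0.7 3.3
   vertex 3.6 1.6 4.6
   vertex 0.8 0.5 2.2
  endloop
 endfacet
 facet normal 0.514 0.360 -0.779
  outer loop
   vertex 3.6 0.7 3.3
   vertex 0.9 3.9 3.0
   vertex 4.4 2.8 4.8
  endloop
 endfacet
 facet normal 0.345 0.205 -0.916
  outer loop
   vertex 3.6 0.7 3.3
   vertex 0.8 0.5 2.2
   vertex 0.9 3.9 3.0
  endloop
 endfacet
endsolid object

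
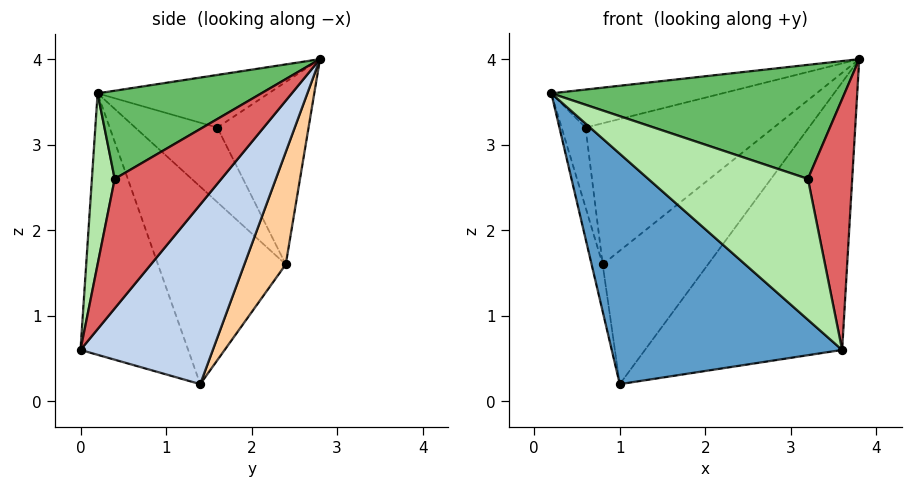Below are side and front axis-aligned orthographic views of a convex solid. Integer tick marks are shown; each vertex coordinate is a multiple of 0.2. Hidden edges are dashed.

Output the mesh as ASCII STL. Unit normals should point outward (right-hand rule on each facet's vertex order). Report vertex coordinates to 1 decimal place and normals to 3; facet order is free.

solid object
 facet normal -0.390 -0.835 -0.387
  outer loop
   vertex 1.0 1.4 0.2
   vertex 3.6 0.0 0.6
   vertex 0.2 0.2 3.6
  endloop
 endfacet
 facet normal 0.453 0.675 -0.582
  outer loop
   vertex 1.0 1.4 0.2
   vertex 3.8 2.8 4.0
   vertex 3.6 0.0 0.6
  endloop
 endfacet
 facet normal -0.976 0.085 -0.200
  outer loop
   vertex 0.8 2.4 1.6
   vertex 1.0 1.4 0.2
   vertex 0.2 0.2 3.6
  endloop
 endfacet
 facet normal 0.312 0.794 -0.522
  outer loop
   vertex 0.8 2.4 1.6
   vertex 3.8 2.8 4.0
   vertex 1.0 1.4 0.2
  endloop
 endfacet
 facet normal 0.299 -0.535 0.790
  outer loop
   vertex 3.2 0.4 2.6
   vertex 3.8 2.8 4.0
   vertex 0.2 0.2 3.6
  endloop
 endfacet
 facet normal 0.138 -0.966 0.221
  outer loop
   vertex 3.2 0.4 2.6
   vertex 0.2 0.2 3.6
   vertex 3.6 0.0 0.6
  endloop
 endfacet
 facet normal 0.894 -0.371 0.253
  outer loop
   vertex 3.2 0.4 2.6
   vertex 3.6 0.0 0.6
   vertex 3.8 2.8 4.0
  endloop
 endfacet
 facet normal -0.348 0.348 0.870
  outer loop
   vertex 0.6 1.6 3.2
   vertex 0.2 0.2 3.6
   vertex 3.8 2.8 4.0
  endloop
 endfacet
 facet normal -0.960 0.280 0.020
  outer loop
   vertex 0.6 1.6 3.2
   vertex 0.8 2.4 1.6
   vertex 0.2 0.2 3.6
  endloop
 endfacet
 facet normal -0.406 0.837 0.368
  outer loop
   vertex 0.6 1.6 3.2
   vertex 3.8 2.8 4.0
   vertex 0.8 2.4 1.6
  endloop
 endfacet
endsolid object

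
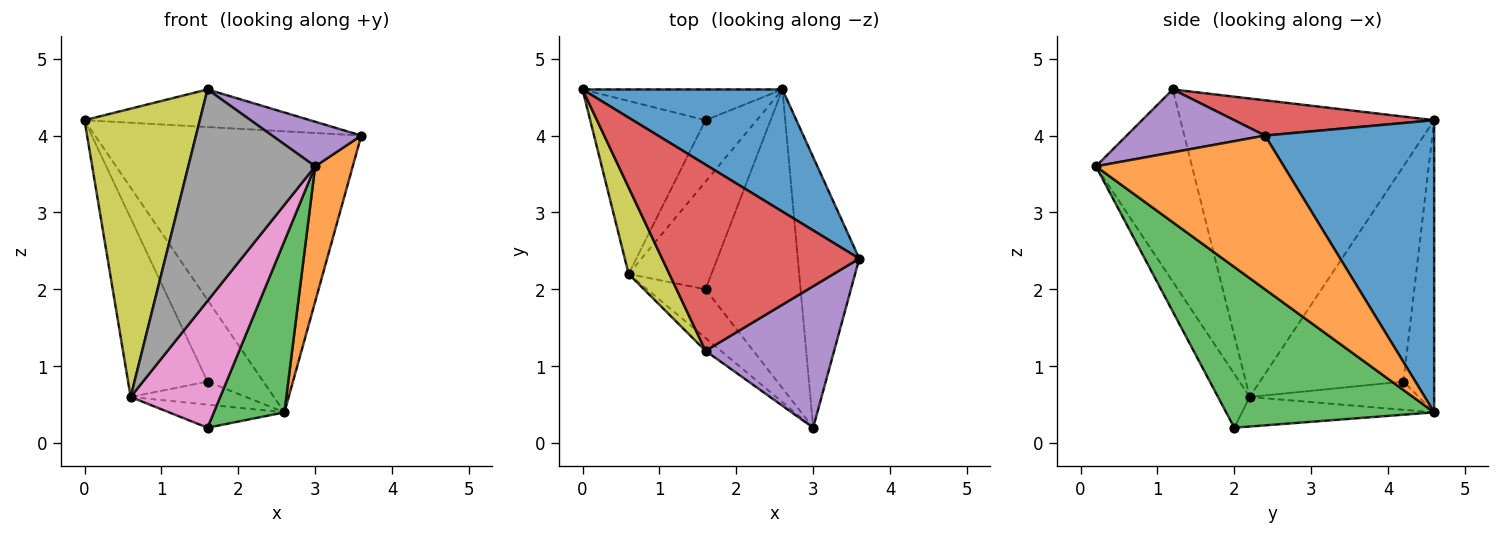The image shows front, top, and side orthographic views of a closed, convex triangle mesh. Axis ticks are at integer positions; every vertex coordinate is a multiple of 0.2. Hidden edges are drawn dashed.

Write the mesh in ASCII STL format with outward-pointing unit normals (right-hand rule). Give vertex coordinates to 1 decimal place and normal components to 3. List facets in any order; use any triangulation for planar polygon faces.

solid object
 facet normal 0.503 0.792 0.344
  outer loop
   vertex 2.6 4.6 0.4
   vertex 0.0 4.6 4.2
   vertex 3.6 2.4 4.0
  endloop
 endfacet
 facet normal 0.913 -0.183 -0.365
  outer loop
   vertex 2.6 4.6 0.4
   vertex 3.6 2.4 4.0
   vertex 3.0 0.2 3.6
  endloop
 endfacet
 facet normal 0.826 -0.280 -0.489
  outer loop
   vertex 2.6 4.6 0.4
   vertex 3.0 0.2 3.6
   vertex 1.6 2.0 0.2
  endloop
 endfacet
 facet normal 0.173 0.195 0.966
  outer loop
   vertex 1.6 1.2 4.6
   vertex 3.6 2.4 4.0
   vertex 0.0 4.6 4.2
  endloop
 endfacet
 facet normal 0.423 -0.272 0.864
  outer loop
   vertex 1.6 1.2 4.6
   vertex 3.0 0.2 3.6
   vertex 3.6 2.4 4.0
  endloop
 endfacet
 facet normal -0.458 0.832 -0.313
  outer loop
   vertex 1.6 4.2 0.8
   vertex 0.0 4.6 4.2
   vertex 2.6 4.6 0.4
  endloop
 endfacet
 facet normal -0.313 -0.887 -0.340
  outer loop
   vertex 0.6 2.2 0.6
   vertex 1.6 2.0 0.2
   vertex 3.0 0.2 3.6
  endloop
 endfacet
 facet normal -0.603 -0.796 -0.048
  outer loop
   vertex 0.6 2.2 0.6
   vertex 3.0 0.2 3.6
   vertex 1.6 1.2 4.6
  endloop
 endfacet
 facet normal -0.903 -0.411 0.123
  outer loop
   vertex 0.6 2.2 0.6
   vertex 1.6 1.2 4.6
   vertex 0.0 4.6 4.2
  endloop
 endfacet
 facet normal -0.792 0.439 -0.424
  outer loop
   vertex 0.6 2.2 0.6
   vertex 0.0 4.6 4.2
   vertex 1.6 4.2 0.8
  endloop
 endfacet
 facet normal -0.330 0.198 -0.923
  outer loop
   vertex 0.6 2.2 0.6
   vertex 2.6 4.6 0.4
   vertex 1.6 2.0 0.2
  endloop
 endfacet
 facet normal -0.458 0.312 -0.832
  outer loop
   vertex 0.6 2.2 0.6
   vertex 1.6 4.2 0.8
   vertex 2.6 4.6 0.4
  endloop
 endfacet
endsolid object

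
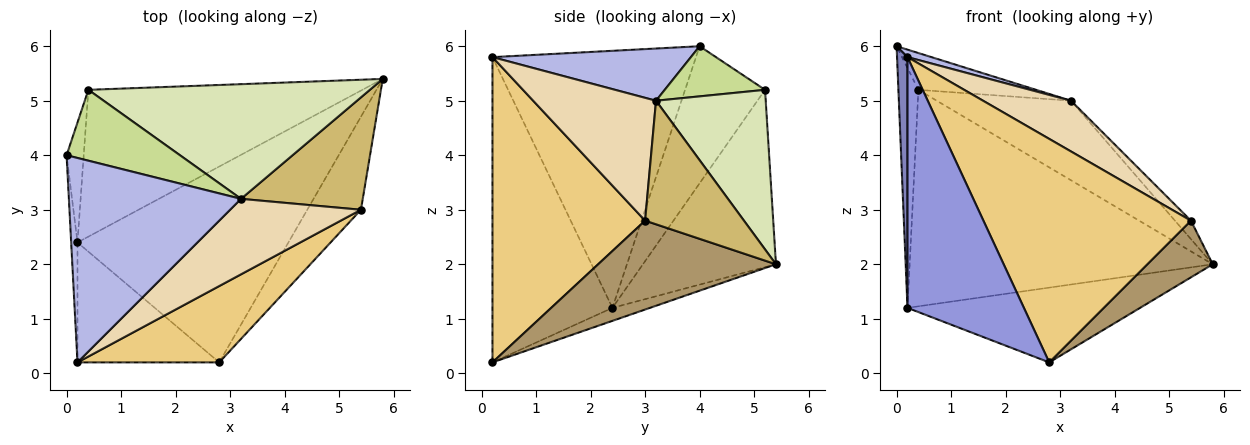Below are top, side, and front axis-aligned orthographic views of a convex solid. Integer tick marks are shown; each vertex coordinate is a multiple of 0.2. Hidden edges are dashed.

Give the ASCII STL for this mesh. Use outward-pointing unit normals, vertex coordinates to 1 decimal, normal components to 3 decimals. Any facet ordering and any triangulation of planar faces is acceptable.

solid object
 facet normal -0.057 0.356 -0.933
  outer loop
   vertex 0.2 2.4 1.2
   vertex 5.8 5.4 2.0
   vertex 2.8 0.2 0.2
  endloop
 endfacet
 facet normal -0.998 -0.051 -0.025
  outer loop
   vertex 0.2 2.4 1.2
   vertex 0.2 0.2 5.8
   vertex 0.0 4.0 6.0
  endloop
 endfacet
 facet normal -0.681 -0.661 -0.316
  outer loop
   vertex 0.2 2.4 1.2
   vertex 2.8 0.2 0.2
   vertex 0.2 0.2 5.8
  endloop
 endfacet
 facet normal 0.290 -0.035 0.956
  outer loop
   vertex 3.2 3.2 5.0
   vertex 0.0 4.0 6.0
   vertex 0.2 0.2 5.8
  endloop
 endfacet
 facet normal -0.963 0.241 -0.120
  outer loop
   vertex 0.4 5.2 5.2
   vertex 0.2 2.4 1.2
   vertex 0.0 4.0 6.0
  endloop
 endfacet
 facet normal -0.341 0.778 -0.527
  outer loop
   vertex 0.4 5.2 5.2
   vertex 5.8 5.4 2.0
   vertex 0.2 2.4 1.2
  endloop
 endfacet
 facet normal 0.365 0.429 0.826
  outer loop
   vertex 0.4 5.2 5.2
   vertex 0.0 4.0 6.0
   vertex 3.2 3.2 5.0
  endloop
 endfacet
 facet normal 0.422 0.517 0.745
  outer loop
   vertex 0.4 5.2 5.2
   vertex 3.2 3.2 5.0
   vertex 5.8 5.4 2.0
  endloop
 endfacet
 facet normal 0.817 -0.300 -0.493
  outer loop
   vertex 5.4 3.0 2.8
   vertex 2.8 0.2 0.2
   vertex 5.8 5.4 2.0
  endloop
 endfacet
 facet normal 0.708 0.114 0.697
  outer loop
   vertex 5.4 3.0 2.8
   vertex 5.8 5.4 2.0
   vertex 3.2 3.2 5.0
  endloop
 endfacet
 facet normal 0.571 -0.777 0.265
  outer loop
   vertex 5.4 3.0 2.8
   vertex 0.2 0.2 5.8
   vertex 2.8 0.2 0.2
  endloop
 endfacet
 facet normal 0.615 -0.440 0.655
  outer loop
   vertex 5.4 3.0 2.8
   vertex 3.2 3.2 5.0
   vertex 0.2 0.2 5.8
  endloop
 endfacet
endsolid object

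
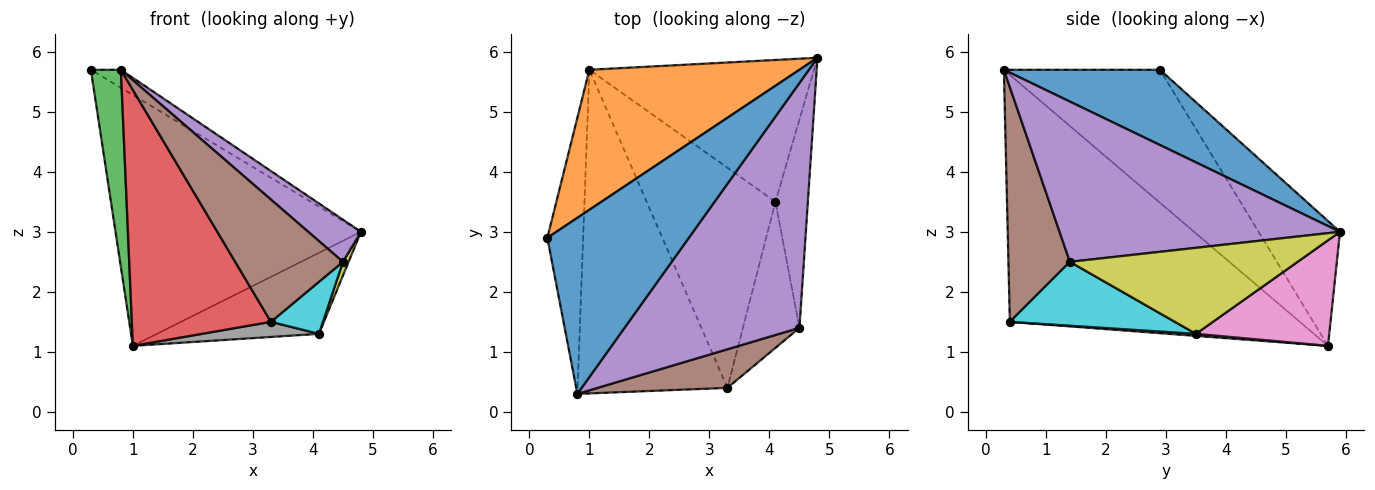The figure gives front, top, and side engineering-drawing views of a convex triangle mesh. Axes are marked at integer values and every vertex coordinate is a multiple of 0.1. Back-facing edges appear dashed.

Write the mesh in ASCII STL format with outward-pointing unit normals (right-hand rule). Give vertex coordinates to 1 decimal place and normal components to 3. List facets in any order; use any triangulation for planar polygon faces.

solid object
 facet normal 0.468 0.090 0.879
  outer loop
   vertex 0.8 0.3 5.7
   vertex 4.8 5.9 3.0
   vertex 0.3 2.9 5.7
  endloop
 endfacet
 facet normal -0.278 0.839 0.468
  outer loop
   vertex 1.0 5.7 1.1
   vertex 0.3 2.9 5.7
   vertex 4.8 5.9 3.0
  endloop
 endfacet
 facet normal -0.949 -0.183 -0.256
  outer loop
   vertex 1.0 5.7 1.1
   vertex 0.8 0.3 5.7
   vertex 0.3 2.9 5.7
  endloop
 endfacet
 facet normal -0.791 -0.379 -0.480
  outer loop
   vertex 3.3 0.4 1.5
   vertex 0.8 0.3 5.7
   vertex 1.0 5.7 1.1
  endloop
 endfacet
 facet normal 0.670 -0.126 0.732
  outer loop
   vertex 4.5 1.4 2.5
   vertex 4.8 5.9 3.0
   vertex 0.8 0.3 5.7
  endloop
 endfacet
 facet normal 0.478 -0.838 0.264
  outer loop
   vertex 4.5 1.4 2.5
   vertex 0.8 0.3 5.7
   vertex 3.3 0.4 1.5
  endloop
 endfacet
 facet normal 0.378 0.459 -0.804
  outer loop
   vertex 4.1 3.5 1.3
   vertex 1.0 5.7 1.1
   vertex 4.8 5.9 3.0
  endloop
 endfacet
 facet normal 0.016 -0.068 -0.998
  outer loop
   vertex 4.1 3.5 1.3
   vertex 3.3 0.4 1.5
   vertex 1.0 5.7 1.1
  endloop
 endfacet
 facet normal 0.936 -0.023 -0.352
  outer loop
   vertex 4.1 3.5 1.3
   vertex 4.8 5.9 3.0
   vertex 4.5 1.4 2.5
  endloop
 endfacet
 facet normal 0.729 -0.230 -0.645
  outer loop
   vertex 4.1 3.5 1.3
   vertex 4.5 1.4 2.5
   vertex 3.3 0.4 1.5
  endloop
 endfacet
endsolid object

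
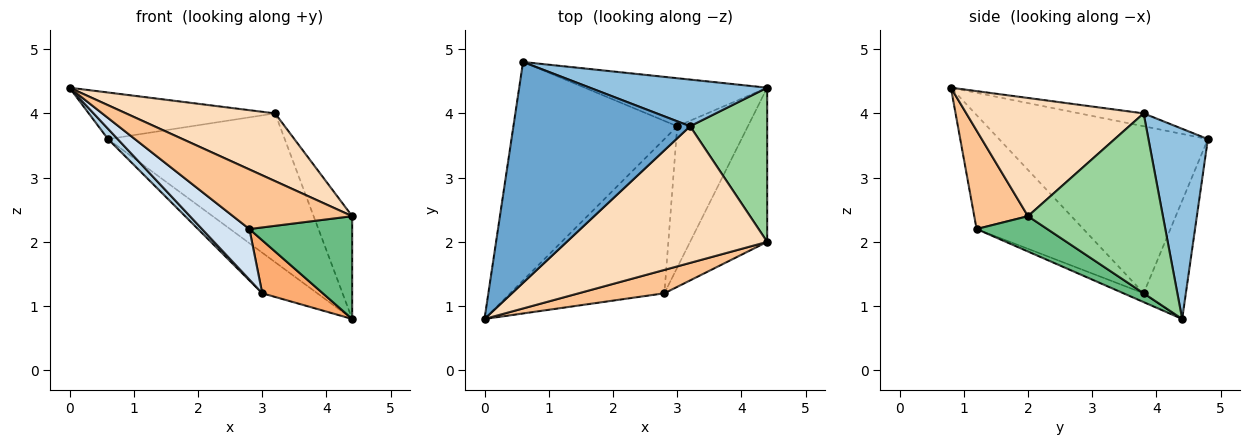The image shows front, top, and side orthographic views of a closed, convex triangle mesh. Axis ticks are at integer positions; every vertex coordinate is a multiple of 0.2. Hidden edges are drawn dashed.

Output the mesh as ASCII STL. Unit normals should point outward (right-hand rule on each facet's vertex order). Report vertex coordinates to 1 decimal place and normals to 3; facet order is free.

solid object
 facet normal -0.071 0.206 0.976
  outer loop
   vertex 3.2 3.8 4.0
   vertex 0.6 4.8 3.6
   vertex 0.0 0.8 4.4
  endloop
 endfacet
 facet normal 0.306 0.909 0.285
  outer loop
   vertex 3.2 3.8 4.0
   vertex 4.4 4.4 0.8
   vertex 0.6 4.8 3.6
  endloop
 endfacet
 facet normal -0.714 -0.033 -0.700
  outer loop
   vertex 3.0 3.8 1.2
   vertex 0.0 0.8 4.4
   vertex 0.6 4.8 3.6
  endloop
 endfacet
 facet normal -0.575 -0.255 -0.778
  outer loop
   vertex 3.0 3.8 1.2
   vertex 2.8 1.2 2.2
   vertex 0.0 0.8 4.4
  endloop
 endfacet
 facet normal -0.444 0.579 -0.685
  outer loop
   vertex 3.0 3.8 1.2
   vertex 0.6 4.8 3.6
   vertex 4.4 4.4 0.8
  endloop
 endfacet
 facet normal -0.116 -0.349 -0.930
  outer loop
   vertex 3.0 3.8 1.2
   vertex 4.4 4.4 0.8
   vertex 2.8 1.2 2.2
  endloop
 endfacet
 facet normal 0.387 -0.858 0.337
  outer loop
   vertex 4.4 2.0 2.4
   vertex 0.0 0.8 4.4
   vertex 2.8 1.2 2.2
  endloop
 endfacet
 facet normal 0.467 -0.393 0.792
  outer loop
   vertex 4.4 2.0 2.4
   vertex 3.2 3.8 4.0
   vertex 0.0 0.8 4.4
  endloop
 endfacet
 facet normal 0.356 -0.518 -0.777
  outer loop
   vertex 4.4 2.0 2.4
   vertex 2.8 1.2 2.2
   vertex 4.4 4.4 0.8
  endloop
 endfacet
 facet normal 0.889 0.254 0.381
  outer loop
   vertex 4.4 2.0 2.4
   vertex 4.4 4.4 0.8
   vertex 3.2 3.8 4.0
  endloop
 endfacet
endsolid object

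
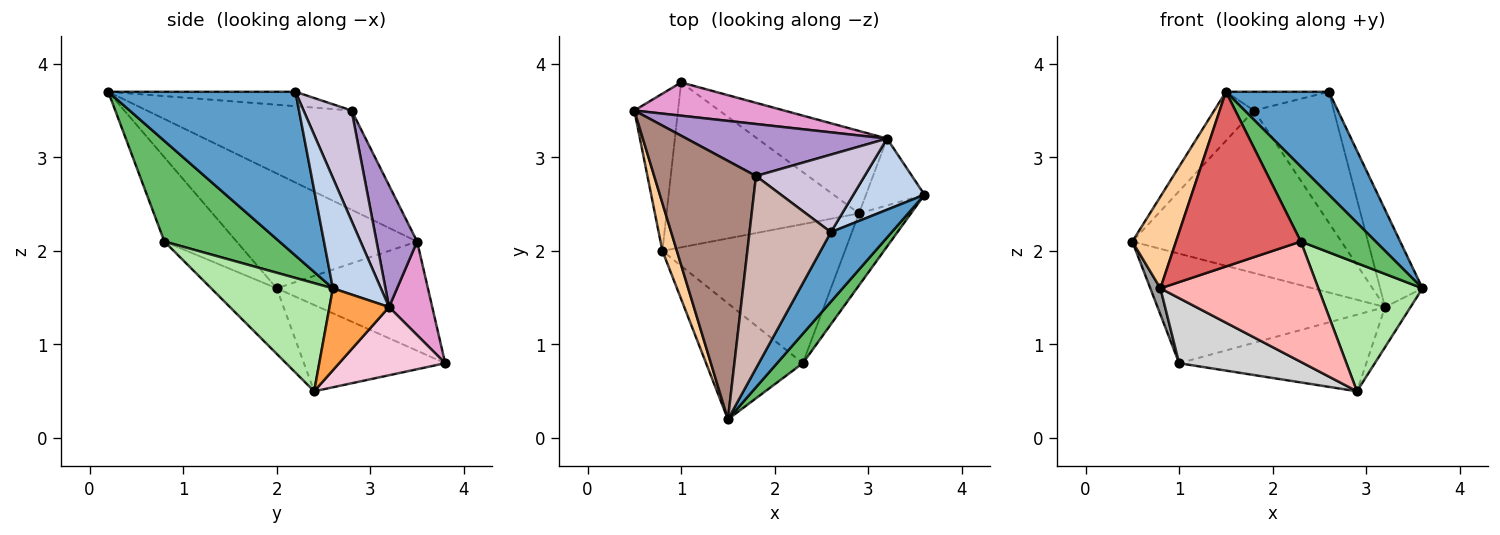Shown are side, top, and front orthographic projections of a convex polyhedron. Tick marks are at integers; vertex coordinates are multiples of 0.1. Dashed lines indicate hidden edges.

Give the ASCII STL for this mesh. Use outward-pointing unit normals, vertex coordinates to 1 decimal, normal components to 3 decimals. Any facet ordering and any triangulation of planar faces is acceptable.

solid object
 facet normal 0.833 -0.458 0.309
  outer loop
   vertex 2.6 2.2 3.7
   vertex 1.5 0.2 3.7
   vertex 3.6 2.6 1.6
  endloop
 endfacet
 facet normal 0.675 0.595 0.435
  outer loop
   vertex 3.2 3.2 1.4
   vertex 2.6 2.2 3.7
   vertex 3.6 2.6 1.6
  endloop
 endfacet
 facet normal 0.768 0.329 -0.549
  outer loop
   vertex 3.2 3.2 1.4
   vertex 3.6 2.6 1.6
   vertex 2.9 2.4 0.5
  endloop
 endfacet
 facet normal -0.965 -0.233 0.121
  outer loop
   vertex 0.8 2.0 1.6
   vertex 1.5 0.2 3.7
   vertex 0.5 3.5 2.1
  endloop
 endfacet
 facet normal 0.819 -0.534 0.210
  outer loop
   vertex 2.3 0.8 2.1
   vertex 3.6 2.6 1.6
   vertex 1.5 0.2 3.7
  endloop
 endfacet
 facet normal 0.714 -0.611 -0.343
  outer loop
   vertex 2.3 0.8 2.1
   vertex 2.9 2.4 0.5
   vertex 3.6 2.6 1.6
  endloop
 endfacet
 facet normal -0.434 -0.750 -0.498
  outer loop
   vertex 2.3 0.8 2.1
   vertex 1.5 0.2 3.7
   vertex 0.8 2.0 1.6
  endloop
 endfacet
 facet normal -0.262 -0.632 -0.730
  outer loop
   vertex 2.3 0.8 2.1
   vertex 0.8 2.0 1.6
   vertex 2.9 2.4 0.5
  endloop
 endfacet
 facet normal 0.182 0.937 0.300
  outer loop
   vertex 1.8 2.8 3.5
   vertex 3.2 3.2 1.4
   vertex 0.5 3.5 2.1
  endloop
 endfacet
 facet normal 0.460 0.764 0.452
  outer loop
   vertex 1.8 2.8 3.5
   vertex 2.6 2.2 3.7
   vertex 3.2 3.2 1.4
  endloop
 endfacet
 facet normal -0.692 0.134 0.710
  outer loop
   vertex 1.8 2.8 3.5
   vertex 0.5 3.5 2.1
   vertex 1.5 0.2 3.7
  endloop
 endfacet
 facet normal -0.173 0.095 0.980
  outer loop
   vertex 1.8 2.8 3.5
   vertex 1.5 0.2 3.7
   vertex 2.6 2.2 3.7
  endloop
 endfacet
 facet normal 0.179 0.941 0.286
  outer loop
   vertex 1.0 3.8 0.8
   vertex 0.5 3.5 2.1
   vertex 3.2 3.2 1.4
  endloop
 endfacet
 facet normal 0.360 0.635 -0.684
  outer loop
   vertex 1.0 3.8 0.8
   vertex 3.2 3.2 1.4
   vertex 2.9 2.4 0.5
  endloop
 endfacet
 facet normal -0.927 -0.062 -0.371
  outer loop
   vertex 1.0 3.8 0.8
   vertex 0.8 2.0 1.6
   vertex 0.5 3.5 2.1
  endloop
 endfacet
 facet normal -0.385 -0.339 -0.858
  outer loop
   vertex 1.0 3.8 0.8
   vertex 2.9 2.4 0.5
   vertex 0.8 2.0 1.6
  endloop
 endfacet
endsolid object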